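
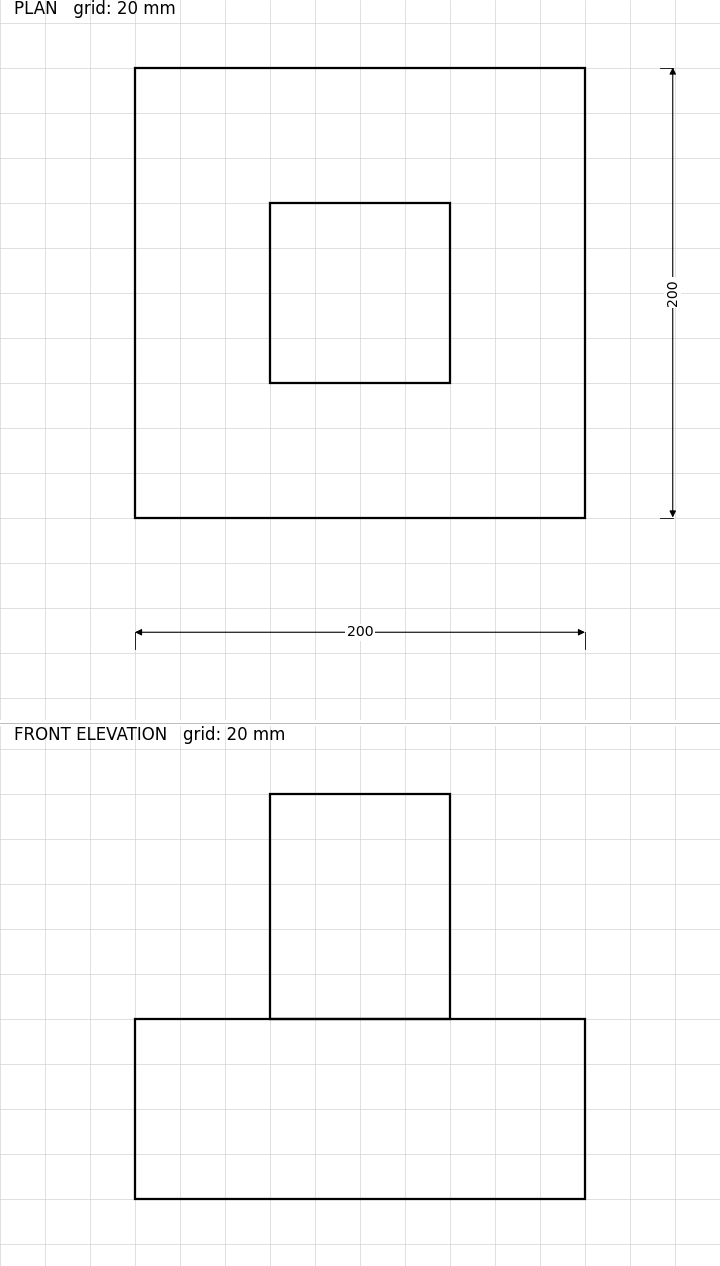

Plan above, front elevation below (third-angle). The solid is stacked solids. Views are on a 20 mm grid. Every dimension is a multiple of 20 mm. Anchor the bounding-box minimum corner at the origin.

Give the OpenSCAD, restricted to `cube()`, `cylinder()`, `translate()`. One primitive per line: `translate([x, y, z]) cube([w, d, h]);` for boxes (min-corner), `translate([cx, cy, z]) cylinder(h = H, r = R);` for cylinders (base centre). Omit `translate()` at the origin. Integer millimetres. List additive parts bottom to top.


cube([200, 200, 80]);
translate([60, 60, 80]) cube([80, 80, 100]);


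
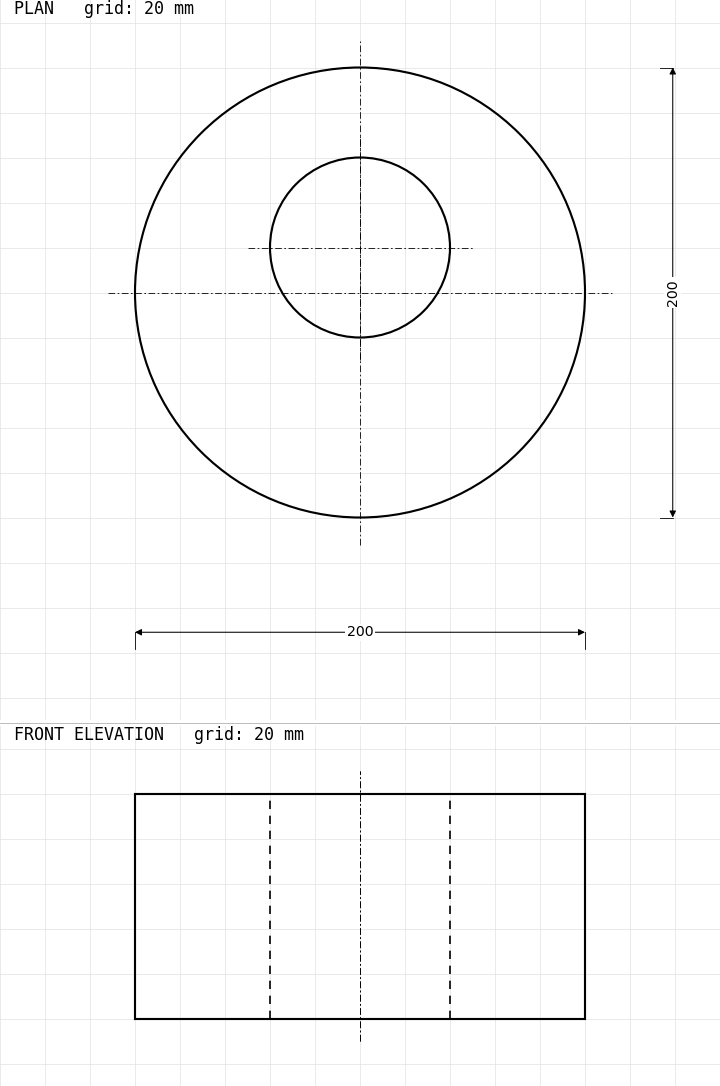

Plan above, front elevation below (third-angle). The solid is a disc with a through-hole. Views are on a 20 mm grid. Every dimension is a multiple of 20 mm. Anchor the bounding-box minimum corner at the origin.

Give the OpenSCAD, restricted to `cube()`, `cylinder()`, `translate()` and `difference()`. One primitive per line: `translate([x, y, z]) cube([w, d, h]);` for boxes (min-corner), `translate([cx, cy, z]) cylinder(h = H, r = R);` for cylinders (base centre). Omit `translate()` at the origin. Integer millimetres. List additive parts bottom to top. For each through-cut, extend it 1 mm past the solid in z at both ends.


difference() {
  translate([100, 100, 0]) cylinder(h = 100, r = 100);
  translate([100, 120, -1]) cylinder(h = 102, r = 40);
}


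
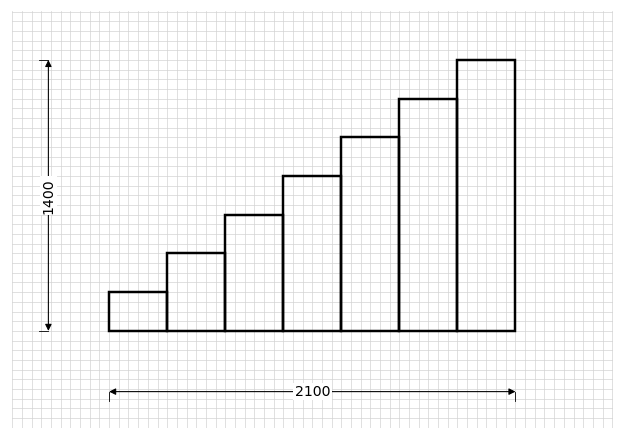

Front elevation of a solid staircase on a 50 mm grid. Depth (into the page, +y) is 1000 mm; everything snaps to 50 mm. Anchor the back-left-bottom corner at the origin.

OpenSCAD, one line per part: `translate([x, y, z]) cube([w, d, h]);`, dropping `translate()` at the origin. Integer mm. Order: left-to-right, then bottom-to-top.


cube([300, 1000, 200]);
translate([300, 0, 0]) cube([300, 1000, 400]);
translate([600, 0, 0]) cube([300, 1000, 600]);
translate([900, 0, 0]) cube([300, 1000, 800]);
translate([1200, 0, 0]) cube([300, 1000, 1000]);
translate([1500, 0, 0]) cube([300, 1000, 1200]);
translate([1800, 0, 0]) cube([300, 1000, 1400]);


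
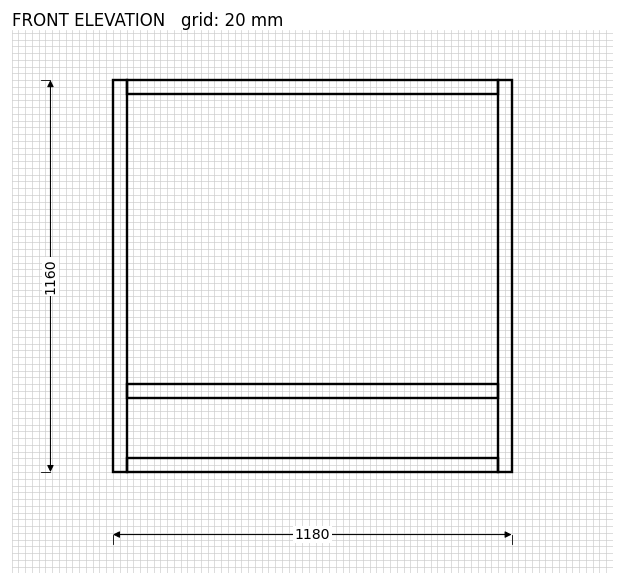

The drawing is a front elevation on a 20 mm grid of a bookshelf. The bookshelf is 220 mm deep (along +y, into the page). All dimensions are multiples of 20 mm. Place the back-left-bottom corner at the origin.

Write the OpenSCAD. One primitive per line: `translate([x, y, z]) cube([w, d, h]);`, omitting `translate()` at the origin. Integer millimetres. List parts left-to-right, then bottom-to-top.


cube([40, 220, 1160]);
translate([40, 0, 0]) cube([1100, 220, 40]);
translate([40, 0, 220]) cube([1100, 220, 40]);
translate([40, 0, 1120]) cube([1100, 220, 40]);
translate([1140, 0, 0]) cube([40, 220, 1160]);


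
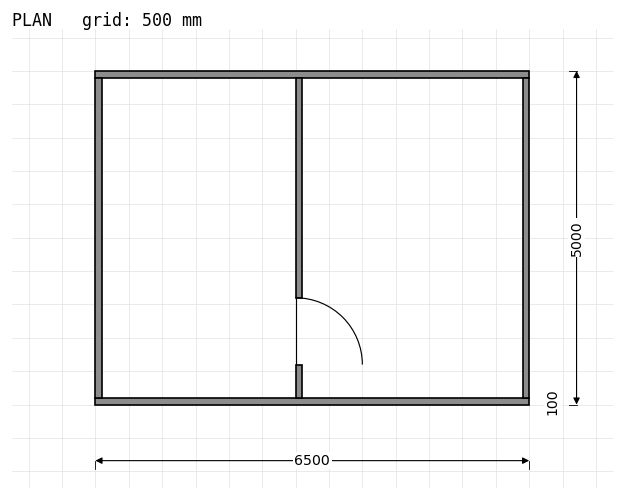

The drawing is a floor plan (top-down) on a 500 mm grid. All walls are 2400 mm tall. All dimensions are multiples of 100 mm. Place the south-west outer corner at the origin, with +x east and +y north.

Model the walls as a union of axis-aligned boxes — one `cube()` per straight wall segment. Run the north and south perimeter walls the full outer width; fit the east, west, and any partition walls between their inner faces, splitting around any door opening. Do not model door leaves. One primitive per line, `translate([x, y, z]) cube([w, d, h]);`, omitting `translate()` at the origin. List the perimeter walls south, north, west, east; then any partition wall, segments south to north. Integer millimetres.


cube([6500, 100, 2400]);
translate([0, 4900, 0]) cube([6500, 100, 2400]);
translate([0, 100, 0]) cube([100, 4800, 2400]);
translate([6400, 100, 0]) cube([100, 4800, 2400]);
translate([3000, 100, 0]) cube([100, 500, 2400]);
translate([3000, 1600, 0]) cube([100, 3300, 2400]);


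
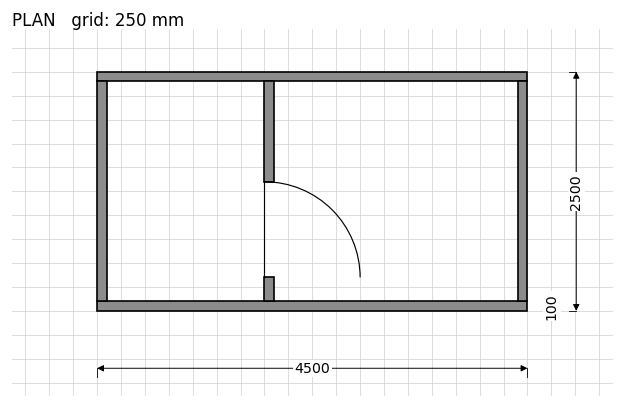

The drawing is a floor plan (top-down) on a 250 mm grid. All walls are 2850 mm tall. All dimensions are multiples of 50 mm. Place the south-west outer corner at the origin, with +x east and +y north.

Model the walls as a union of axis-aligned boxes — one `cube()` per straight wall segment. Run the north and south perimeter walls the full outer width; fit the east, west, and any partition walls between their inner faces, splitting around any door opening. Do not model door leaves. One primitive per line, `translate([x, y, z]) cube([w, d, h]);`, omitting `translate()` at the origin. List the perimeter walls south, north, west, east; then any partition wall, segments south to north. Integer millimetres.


cube([4500, 100, 2850]);
translate([0, 2400, 0]) cube([4500, 100, 2850]);
translate([0, 100, 0]) cube([100, 2300, 2850]);
translate([4400, 100, 0]) cube([100, 2300, 2850]);
translate([1750, 100, 0]) cube([100, 250, 2850]);
translate([1750, 1350, 0]) cube([100, 1050, 2850]);


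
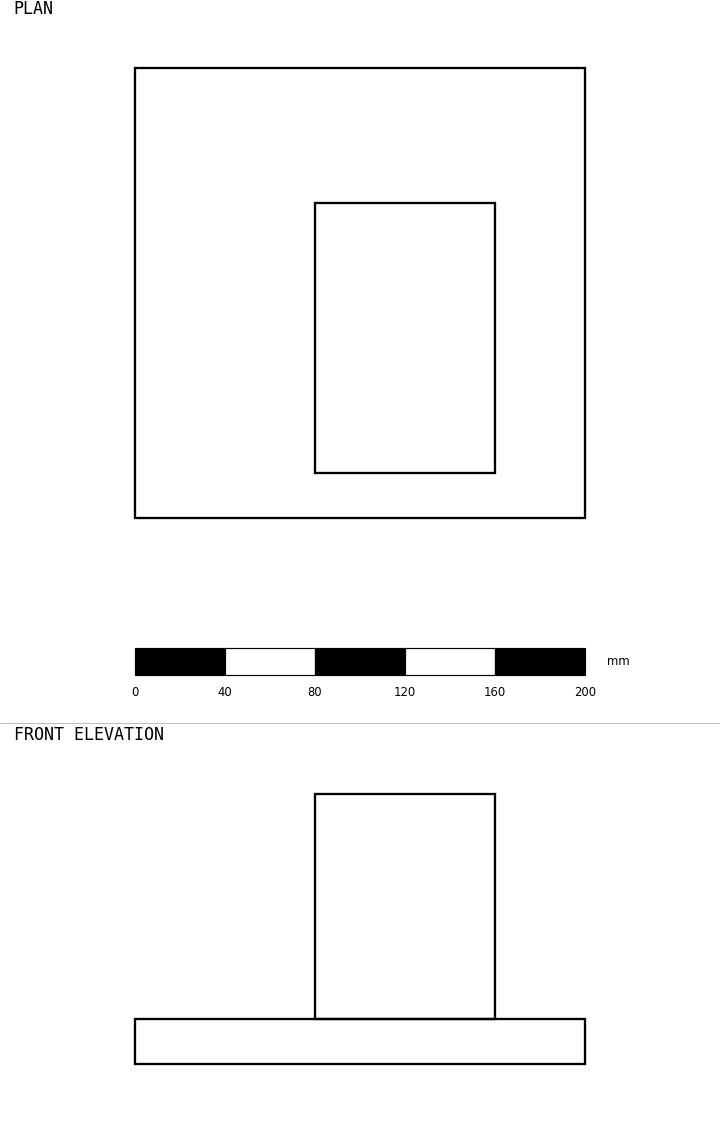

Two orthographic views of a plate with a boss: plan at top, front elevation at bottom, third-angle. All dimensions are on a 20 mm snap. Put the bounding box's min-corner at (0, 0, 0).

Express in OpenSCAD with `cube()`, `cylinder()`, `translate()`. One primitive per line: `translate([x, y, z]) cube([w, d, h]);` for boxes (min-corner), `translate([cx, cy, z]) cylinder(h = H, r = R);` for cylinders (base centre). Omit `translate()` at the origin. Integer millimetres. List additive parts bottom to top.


cube([200, 200, 20]);
translate([80, 20, 20]) cube([80, 120, 100]);


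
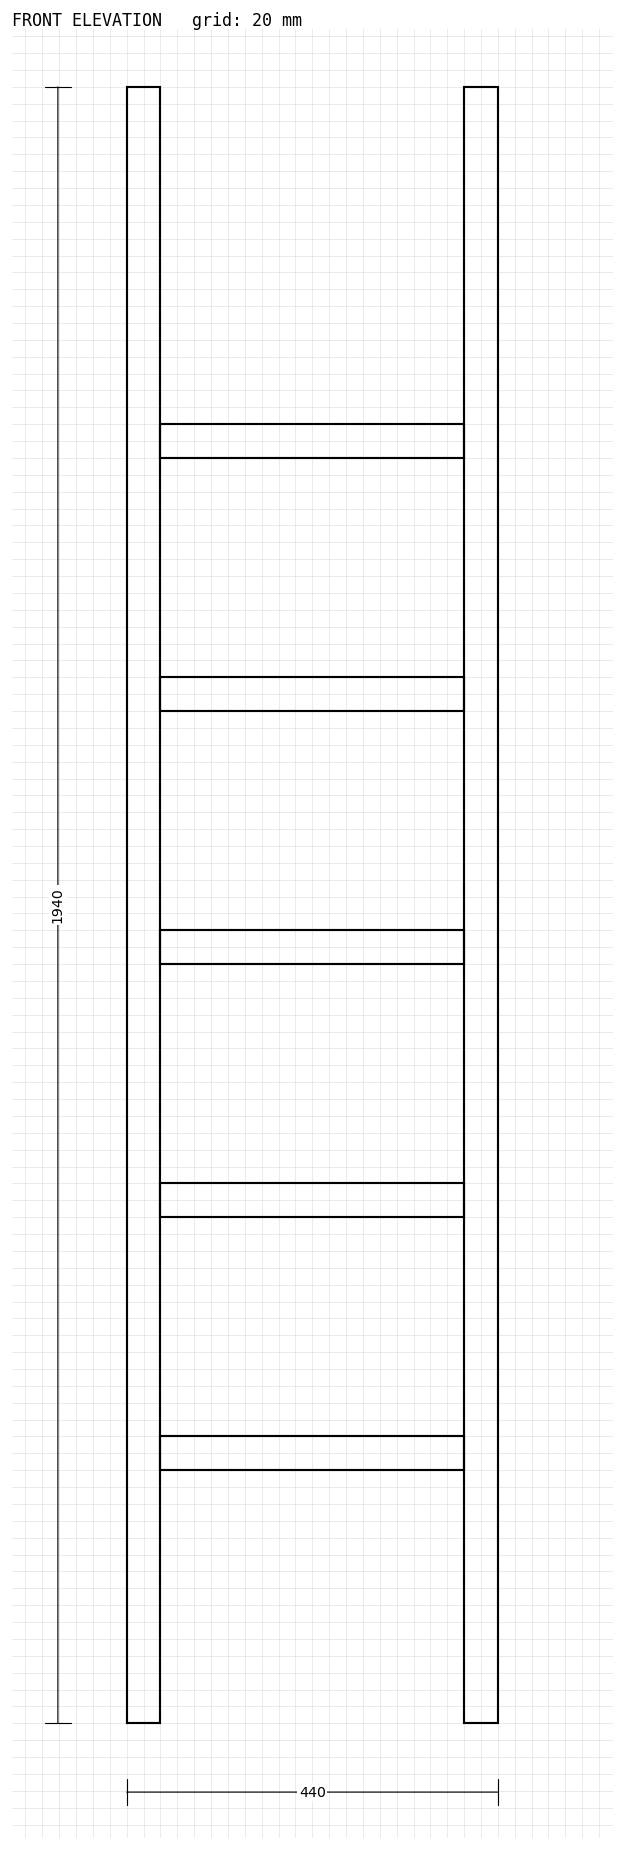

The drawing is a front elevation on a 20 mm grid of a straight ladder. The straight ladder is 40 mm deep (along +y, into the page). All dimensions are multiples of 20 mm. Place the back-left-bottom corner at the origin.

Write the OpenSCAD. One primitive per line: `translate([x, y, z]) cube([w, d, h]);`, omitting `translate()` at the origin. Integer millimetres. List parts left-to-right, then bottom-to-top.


cube([40, 40, 1940]);
translate([40, 0, 300]) cube([360, 40, 40]);
translate([40, 0, 600]) cube([360, 40, 40]);
translate([40, 0, 900]) cube([360, 40, 40]);
translate([40, 0, 1200]) cube([360, 40, 40]);
translate([40, 0, 1500]) cube([360, 40, 40]);
translate([400, 0, 0]) cube([40, 40, 1940]);


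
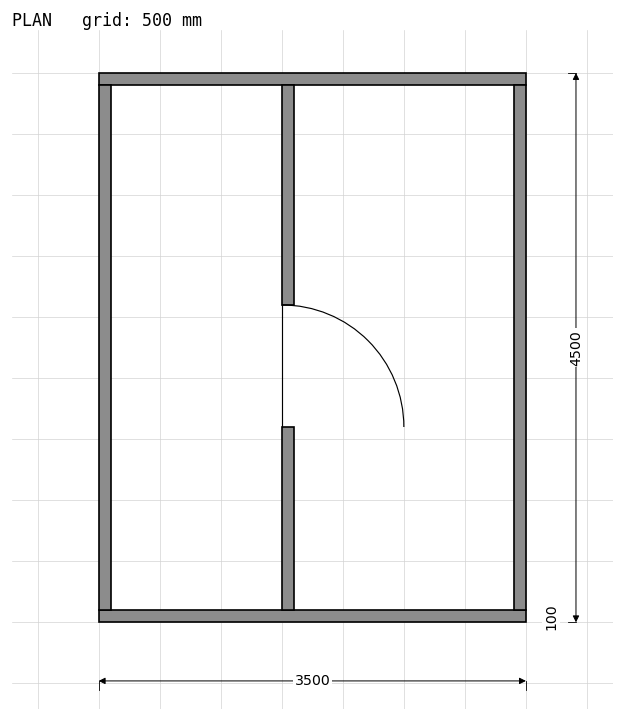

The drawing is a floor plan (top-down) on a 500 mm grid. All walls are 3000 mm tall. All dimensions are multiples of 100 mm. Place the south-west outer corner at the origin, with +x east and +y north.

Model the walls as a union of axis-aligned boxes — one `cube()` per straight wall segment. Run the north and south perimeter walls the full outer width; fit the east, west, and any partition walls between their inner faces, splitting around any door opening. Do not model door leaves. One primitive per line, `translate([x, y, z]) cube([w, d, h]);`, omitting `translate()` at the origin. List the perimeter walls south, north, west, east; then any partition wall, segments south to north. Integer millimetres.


cube([3500, 100, 3000]);
translate([0, 4400, 0]) cube([3500, 100, 3000]);
translate([0, 100, 0]) cube([100, 4300, 3000]);
translate([3400, 100, 0]) cube([100, 4300, 3000]);
translate([1500, 100, 0]) cube([100, 1500, 3000]);
translate([1500, 2600, 0]) cube([100, 1800, 3000]);


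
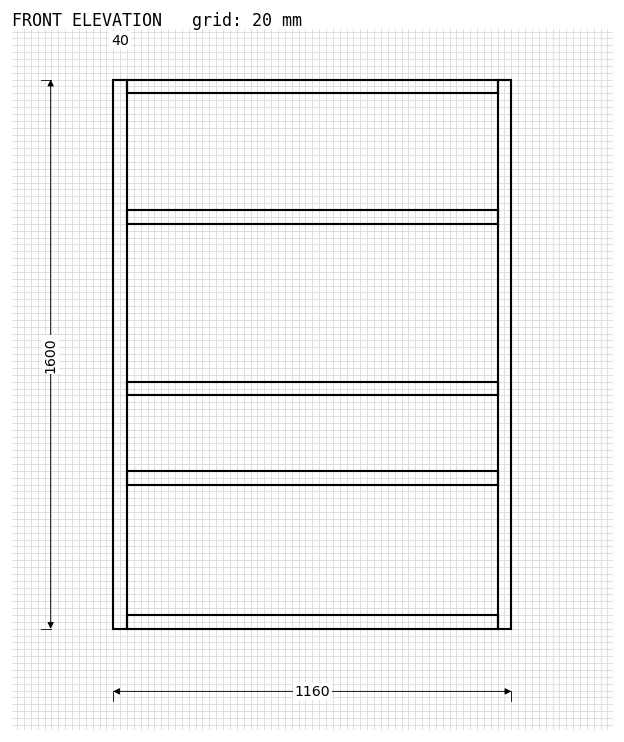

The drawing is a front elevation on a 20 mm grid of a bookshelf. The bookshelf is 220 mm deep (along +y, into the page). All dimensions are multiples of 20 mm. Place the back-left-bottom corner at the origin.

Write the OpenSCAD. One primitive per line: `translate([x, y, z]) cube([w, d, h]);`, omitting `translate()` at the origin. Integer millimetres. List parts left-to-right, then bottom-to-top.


cube([40, 220, 1600]);
translate([40, 0, 0]) cube([1080, 220, 40]);
translate([40, 0, 420]) cube([1080, 220, 40]);
translate([40, 0, 680]) cube([1080, 220, 40]);
translate([40, 0, 1180]) cube([1080, 220, 40]);
translate([40, 0, 1560]) cube([1080, 220, 40]);
translate([1120, 0, 0]) cube([40, 220, 1600]);


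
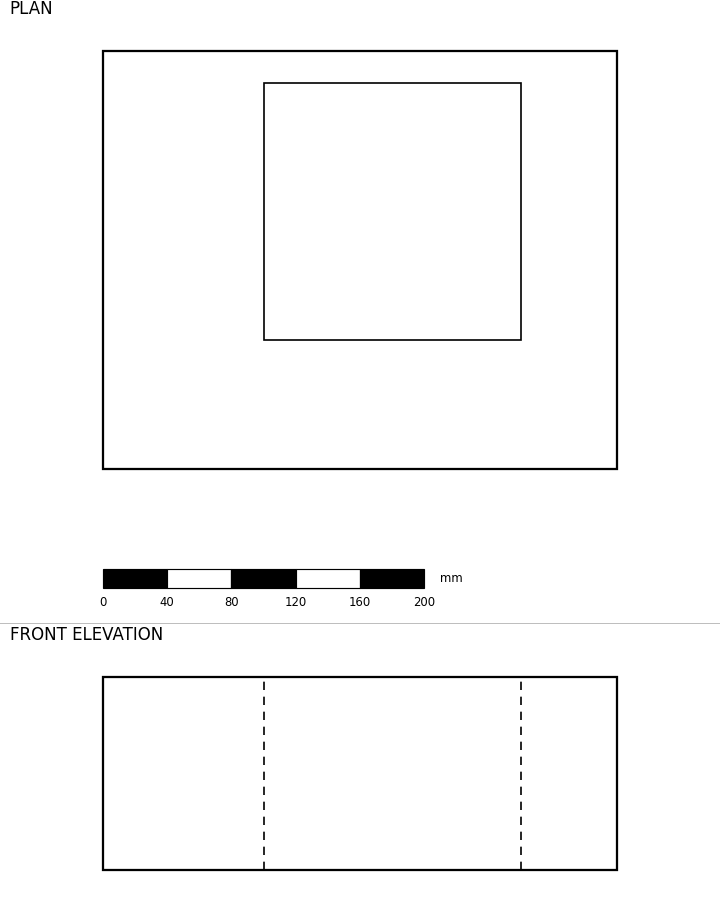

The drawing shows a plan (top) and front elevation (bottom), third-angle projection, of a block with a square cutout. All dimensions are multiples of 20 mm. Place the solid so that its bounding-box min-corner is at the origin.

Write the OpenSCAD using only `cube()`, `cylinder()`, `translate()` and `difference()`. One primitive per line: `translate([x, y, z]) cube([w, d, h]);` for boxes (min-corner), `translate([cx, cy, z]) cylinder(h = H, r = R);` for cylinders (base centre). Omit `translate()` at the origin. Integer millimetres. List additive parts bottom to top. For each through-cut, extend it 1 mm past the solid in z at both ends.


difference() {
  cube([320, 260, 120]);
  translate([100, 80, -1]) cube([160, 160, 122]);
}


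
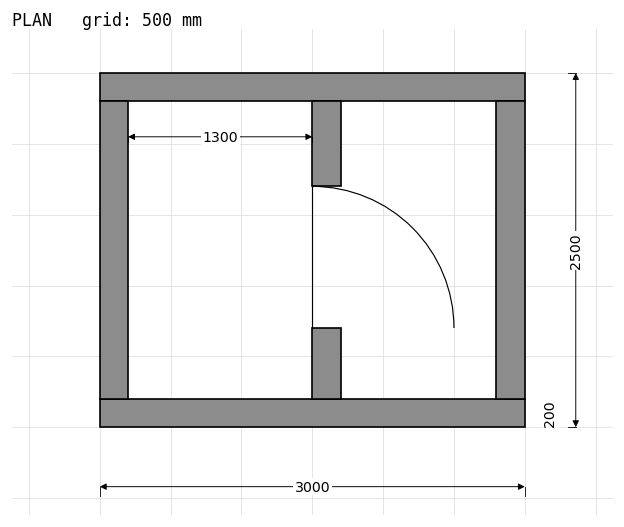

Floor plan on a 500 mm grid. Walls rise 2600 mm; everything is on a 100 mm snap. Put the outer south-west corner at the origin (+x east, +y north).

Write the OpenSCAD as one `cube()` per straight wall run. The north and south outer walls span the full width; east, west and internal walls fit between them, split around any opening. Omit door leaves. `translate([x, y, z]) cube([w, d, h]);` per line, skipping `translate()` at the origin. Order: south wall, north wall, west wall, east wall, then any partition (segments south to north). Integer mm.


cube([3000, 200, 2600]);
translate([0, 2300, 0]) cube([3000, 200, 2600]);
translate([0, 200, 0]) cube([200, 2100, 2600]);
translate([2800, 200, 0]) cube([200, 2100, 2600]);
translate([1500, 200, 0]) cube([200, 500, 2600]);
translate([1500, 1700, 0]) cube([200, 600, 2600]);


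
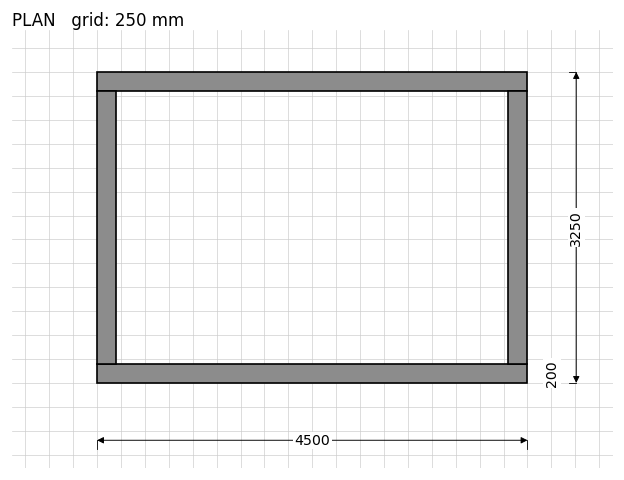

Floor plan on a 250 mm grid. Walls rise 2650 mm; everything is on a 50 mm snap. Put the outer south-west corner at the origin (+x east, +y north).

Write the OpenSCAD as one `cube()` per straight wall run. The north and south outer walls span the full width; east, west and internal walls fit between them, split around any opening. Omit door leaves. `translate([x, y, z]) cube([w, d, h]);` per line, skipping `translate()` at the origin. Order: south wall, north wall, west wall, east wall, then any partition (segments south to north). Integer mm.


cube([4500, 200, 2650]);
translate([0, 3050, 0]) cube([4500, 200, 2650]);
translate([0, 200, 0]) cube([200, 2850, 2650]);
translate([4300, 200, 0]) cube([200, 2850, 2650]);


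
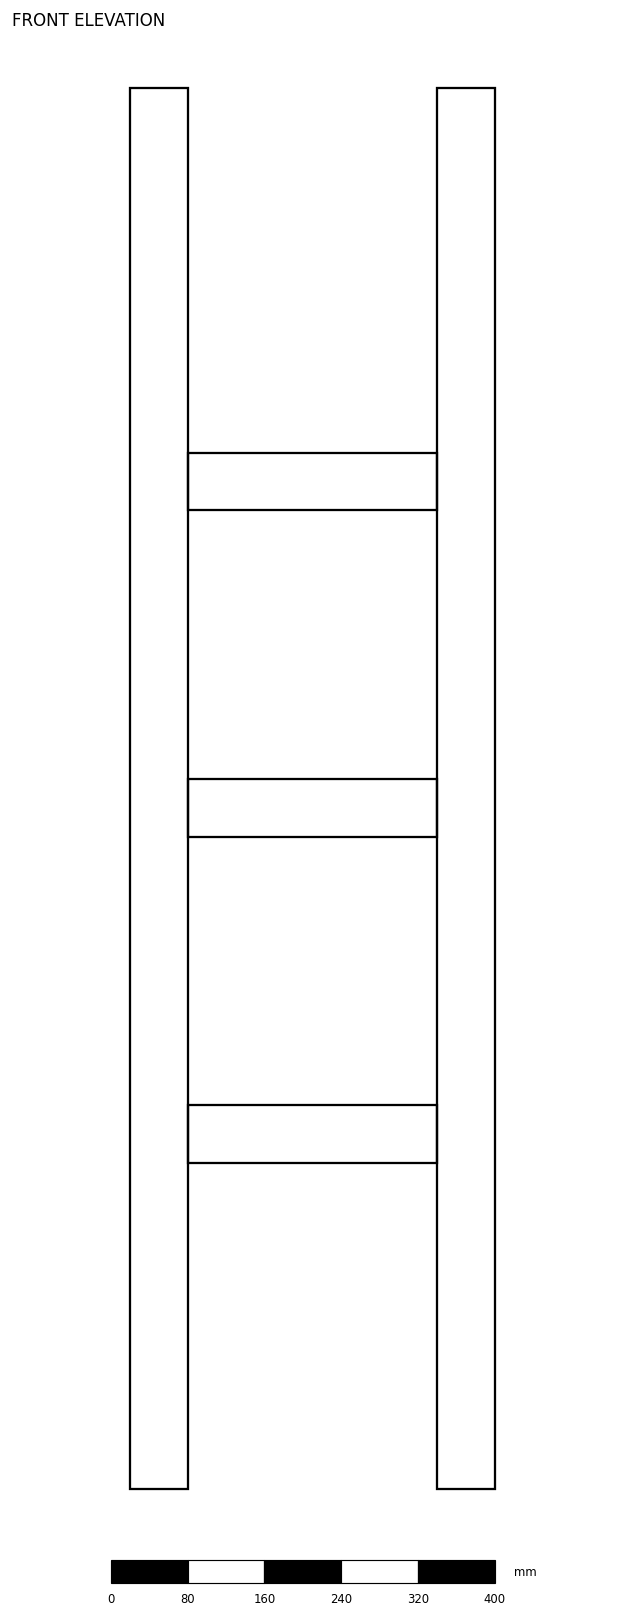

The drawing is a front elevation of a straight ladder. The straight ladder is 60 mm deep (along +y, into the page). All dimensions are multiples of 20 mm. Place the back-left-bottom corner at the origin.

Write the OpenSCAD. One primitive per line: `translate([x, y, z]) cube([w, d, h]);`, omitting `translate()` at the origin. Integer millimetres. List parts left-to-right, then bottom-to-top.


cube([60, 60, 1460]);
translate([60, 0, 340]) cube([260, 60, 60]);
translate([60, 0, 680]) cube([260, 60, 60]);
translate([60, 0, 1020]) cube([260, 60, 60]);
translate([320, 0, 0]) cube([60, 60, 1460]);


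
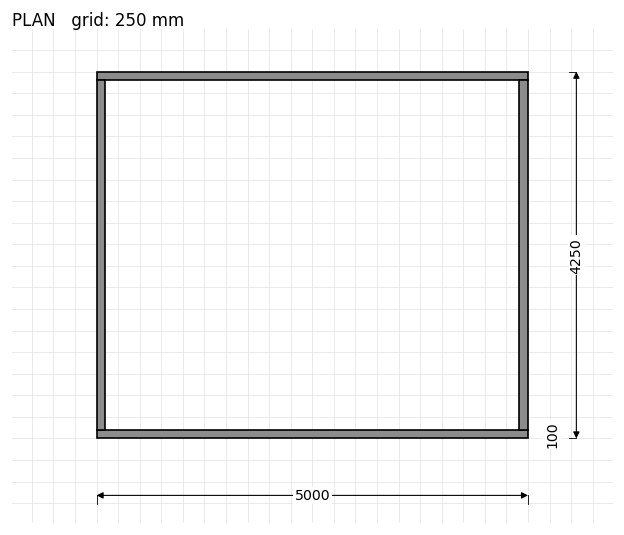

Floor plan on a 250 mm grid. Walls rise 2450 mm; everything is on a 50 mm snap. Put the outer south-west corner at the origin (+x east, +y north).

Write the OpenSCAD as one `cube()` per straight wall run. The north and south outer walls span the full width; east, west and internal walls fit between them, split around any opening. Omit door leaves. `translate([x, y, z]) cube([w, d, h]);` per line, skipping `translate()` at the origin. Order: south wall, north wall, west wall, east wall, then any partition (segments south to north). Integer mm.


cube([5000, 100, 2450]);
translate([0, 4150, 0]) cube([5000, 100, 2450]);
translate([0, 100, 0]) cube([100, 4050, 2450]);
translate([4900, 100, 0]) cube([100, 4050, 2450]);


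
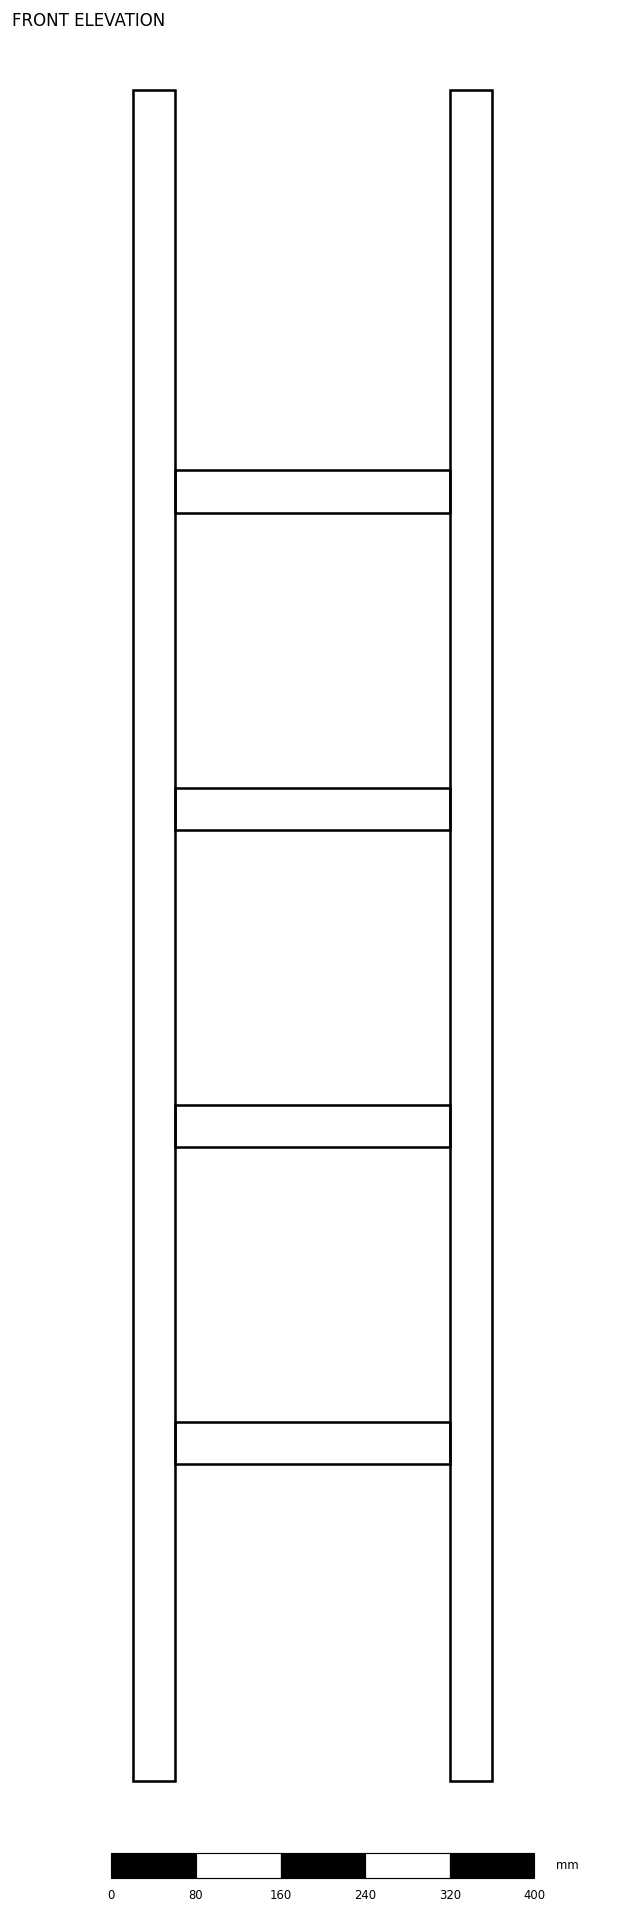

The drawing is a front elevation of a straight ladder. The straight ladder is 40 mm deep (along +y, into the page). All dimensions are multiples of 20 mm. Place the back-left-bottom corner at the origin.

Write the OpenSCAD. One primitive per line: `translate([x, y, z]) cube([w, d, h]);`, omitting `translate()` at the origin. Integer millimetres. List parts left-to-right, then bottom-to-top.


cube([40, 40, 1600]);
translate([40, 0, 300]) cube([260, 40, 40]);
translate([40, 0, 600]) cube([260, 40, 40]);
translate([40, 0, 900]) cube([260, 40, 40]);
translate([40, 0, 1200]) cube([260, 40, 40]);
translate([300, 0, 0]) cube([40, 40, 1600]);


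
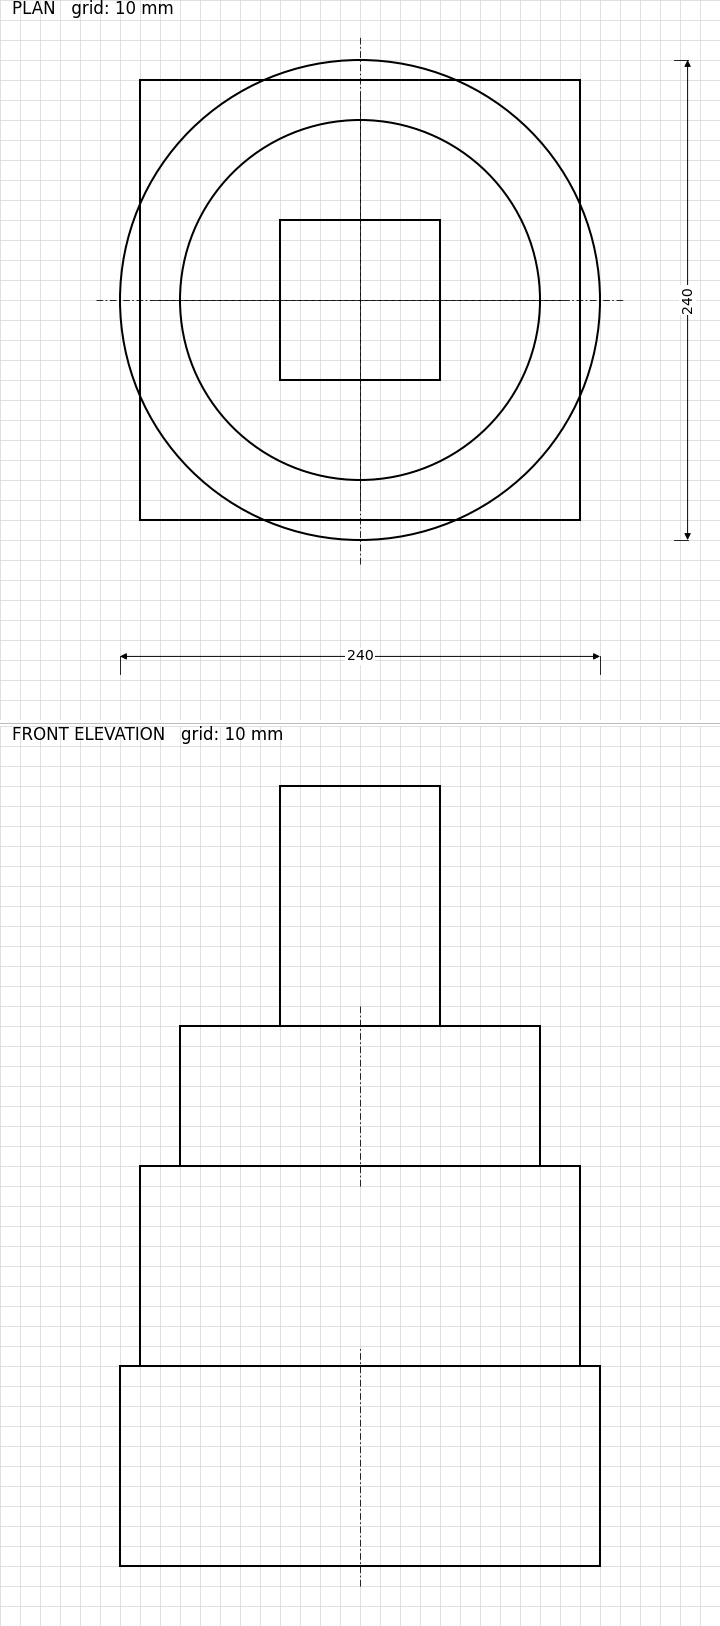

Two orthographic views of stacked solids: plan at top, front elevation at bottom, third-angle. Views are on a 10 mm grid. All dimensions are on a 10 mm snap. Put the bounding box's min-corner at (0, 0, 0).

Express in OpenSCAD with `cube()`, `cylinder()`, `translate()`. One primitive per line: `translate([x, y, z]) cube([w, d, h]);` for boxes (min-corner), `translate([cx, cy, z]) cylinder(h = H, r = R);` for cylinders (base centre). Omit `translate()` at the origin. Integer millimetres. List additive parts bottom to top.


translate([120, 120, 0]) cylinder(h = 100, r = 120);
translate([10, 10, 100]) cube([220, 220, 100]);
translate([120, 120, 200]) cylinder(h = 70, r = 90);
translate([80, 80, 270]) cube([80, 80, 120]);


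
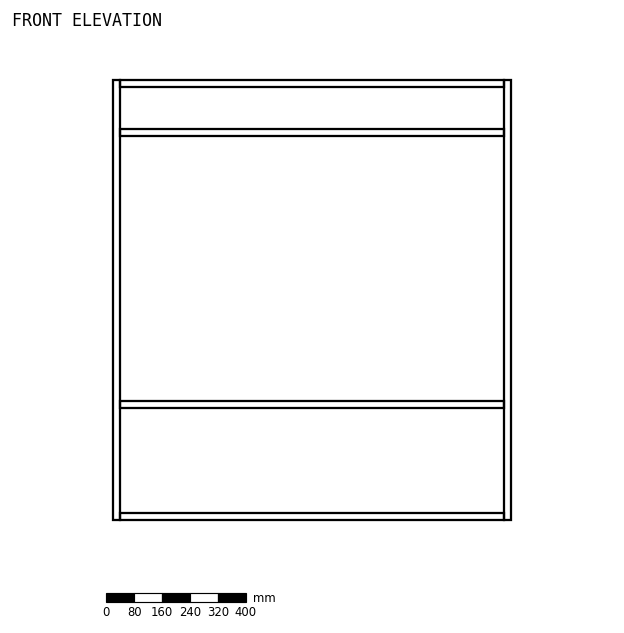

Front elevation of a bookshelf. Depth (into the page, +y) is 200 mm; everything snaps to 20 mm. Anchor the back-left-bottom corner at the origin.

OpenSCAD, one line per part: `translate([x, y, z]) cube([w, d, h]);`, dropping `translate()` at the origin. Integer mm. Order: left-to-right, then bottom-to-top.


cube([20, 200, 1260]);
translate([20, 0, 0]) cube([1100, 200, 20]);
translate([20, 0, 320]) cube([1100, 200, 20]);
translate([20, 0, 1100]) cube([1100, 200, 20]);
translate([20, 0, 1240]) cube([1100, 200, 20]);
translate([1120, 0, 0]) cube([20, 200, 1260]);


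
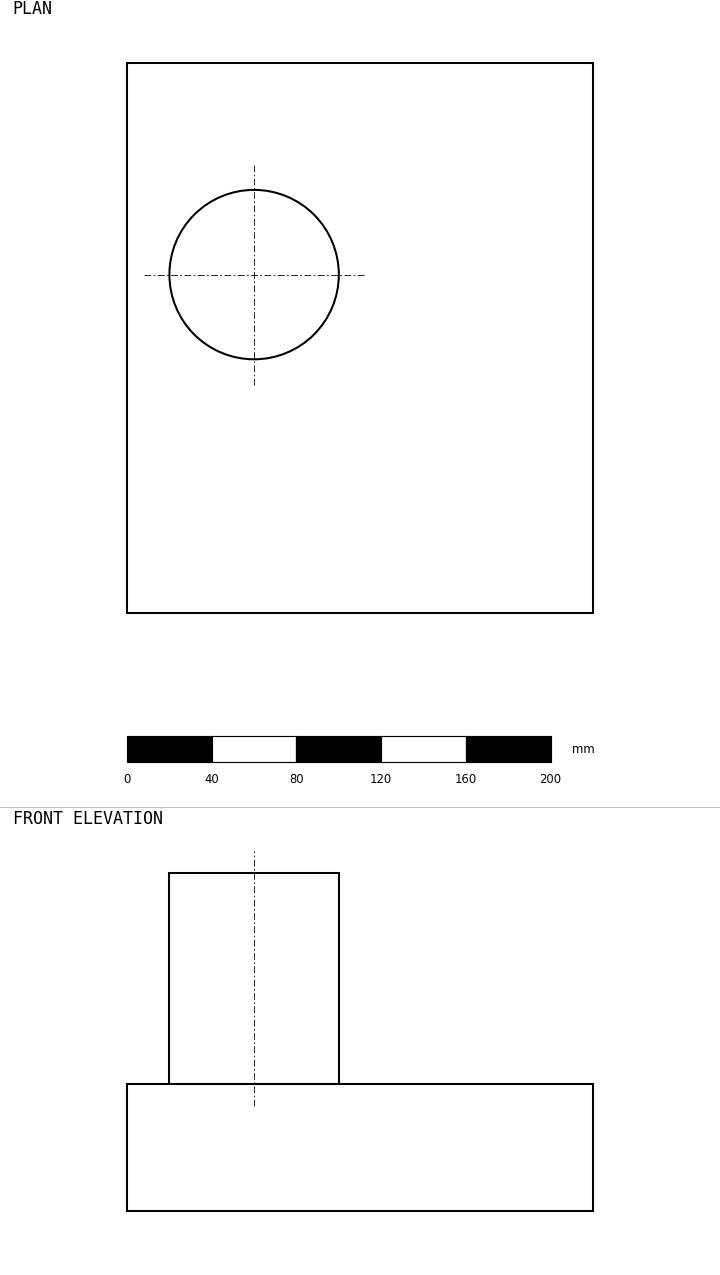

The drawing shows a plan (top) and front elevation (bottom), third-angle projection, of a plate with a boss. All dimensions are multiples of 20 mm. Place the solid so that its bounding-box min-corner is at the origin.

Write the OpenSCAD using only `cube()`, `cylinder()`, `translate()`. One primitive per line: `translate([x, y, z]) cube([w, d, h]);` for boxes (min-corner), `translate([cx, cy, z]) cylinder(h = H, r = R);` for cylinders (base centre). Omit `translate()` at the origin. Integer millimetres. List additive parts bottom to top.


cube([220, 260, 60]);
translate([60, 160, 60]) cylinder(h = 100, r = 40);


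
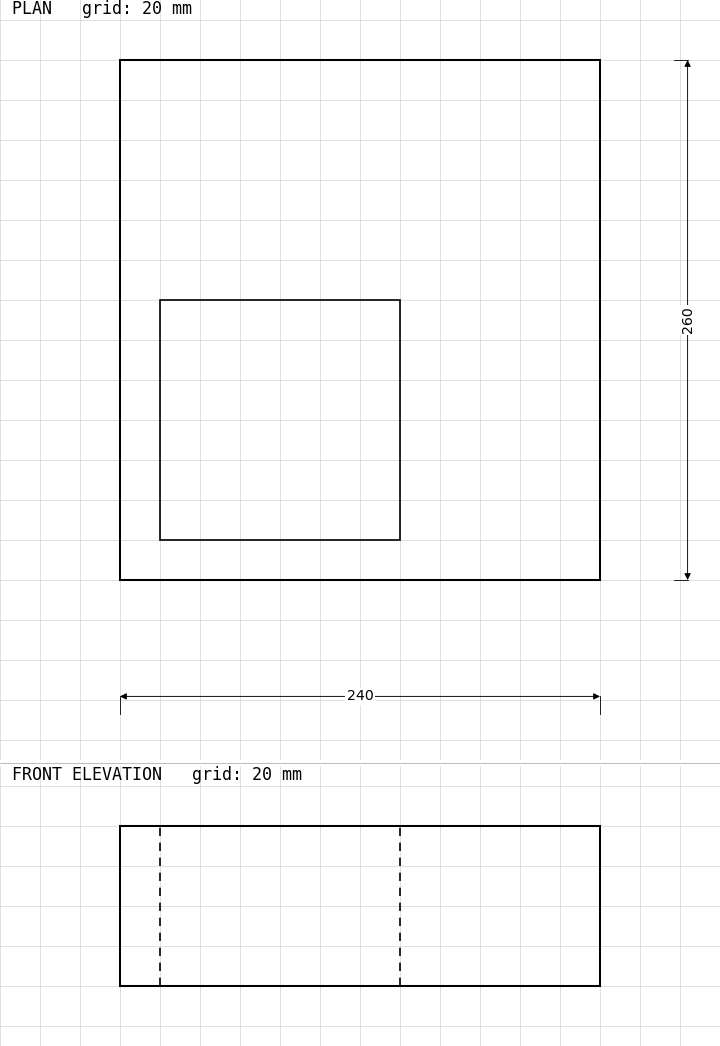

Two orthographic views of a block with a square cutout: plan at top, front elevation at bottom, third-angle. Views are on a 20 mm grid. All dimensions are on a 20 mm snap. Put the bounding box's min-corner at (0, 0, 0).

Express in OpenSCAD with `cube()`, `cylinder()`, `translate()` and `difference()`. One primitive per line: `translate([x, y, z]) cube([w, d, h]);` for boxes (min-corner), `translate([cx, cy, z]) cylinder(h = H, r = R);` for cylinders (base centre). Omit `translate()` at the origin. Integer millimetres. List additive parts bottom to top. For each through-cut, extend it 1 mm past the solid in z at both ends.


difference() {
  cube([240, 260, 80]);
  translate([20, 20, -1]) cube([120, 120, 82]);
}


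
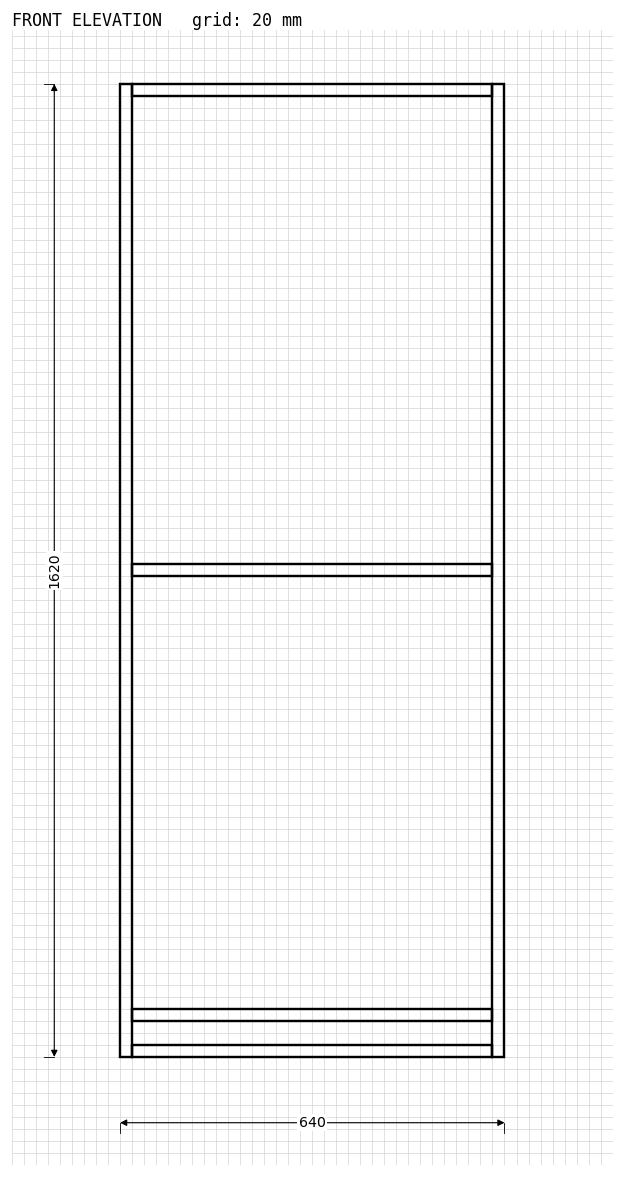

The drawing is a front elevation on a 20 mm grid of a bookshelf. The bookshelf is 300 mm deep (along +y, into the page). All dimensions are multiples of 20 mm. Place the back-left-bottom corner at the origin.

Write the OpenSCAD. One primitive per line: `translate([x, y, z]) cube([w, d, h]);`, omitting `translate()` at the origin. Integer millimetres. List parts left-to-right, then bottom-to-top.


cube([20, 300, 1620]);
translate([20, 0, 0]) cube([600, 300, 20]);
translate([20, 0, 60]) cube([600, 300, 20]);
translate([20, 0, 800]) cube([600, 300, 20]);
translate([20, 0, 1600]) cube([600, 300, 20]);
translate([620, 0, 0]) cube([20, 300, 1620]);


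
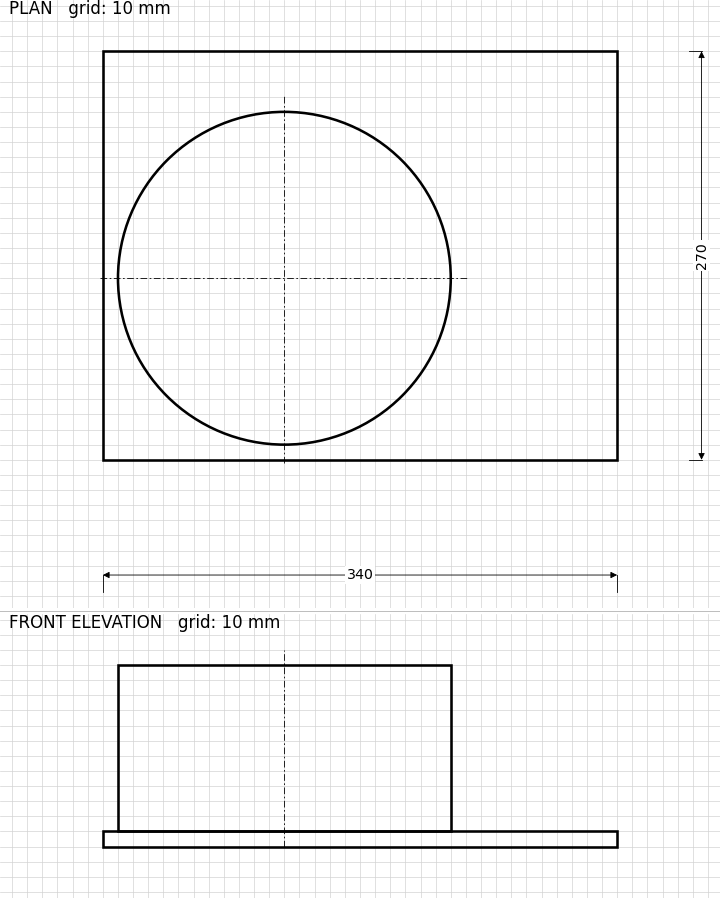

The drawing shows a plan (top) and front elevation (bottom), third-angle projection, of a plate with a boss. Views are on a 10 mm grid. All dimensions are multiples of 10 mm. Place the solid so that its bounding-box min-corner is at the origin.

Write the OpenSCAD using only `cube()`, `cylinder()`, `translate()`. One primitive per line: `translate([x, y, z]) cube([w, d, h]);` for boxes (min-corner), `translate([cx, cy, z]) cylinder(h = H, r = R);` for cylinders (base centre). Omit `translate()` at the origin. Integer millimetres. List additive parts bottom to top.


cube([340, 270, 10]);
translate([120, 120, 10]) cylinder(h = 110, r = 110);


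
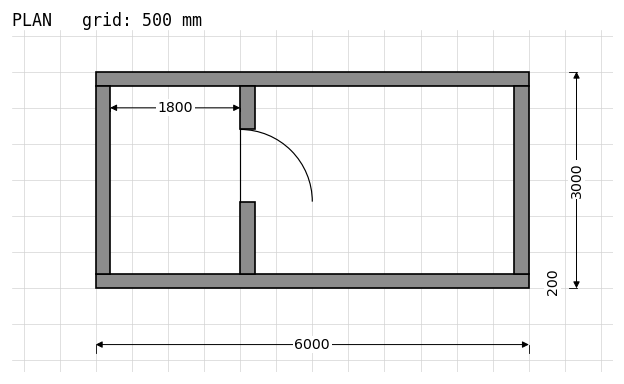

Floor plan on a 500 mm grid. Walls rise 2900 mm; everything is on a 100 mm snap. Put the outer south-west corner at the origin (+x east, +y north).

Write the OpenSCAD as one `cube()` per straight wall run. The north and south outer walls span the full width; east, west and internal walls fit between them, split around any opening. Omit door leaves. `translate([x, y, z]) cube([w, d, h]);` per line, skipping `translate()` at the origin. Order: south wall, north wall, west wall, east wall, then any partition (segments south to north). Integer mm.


cube([6000, 200, 2900]);
translate([0, 2800, 0]) cube([6000, 200, 2900]);
translate([0, 200, 0]) cube([200, 2600, 2900]);
translate([5800, 200, 0]) cube([200, 2600, 2900]);
translate([2000, 200, 0]) cube([200, 1000, 2900]);
translate([2000, 2200, 0]) cube([200, 600, 2900]);


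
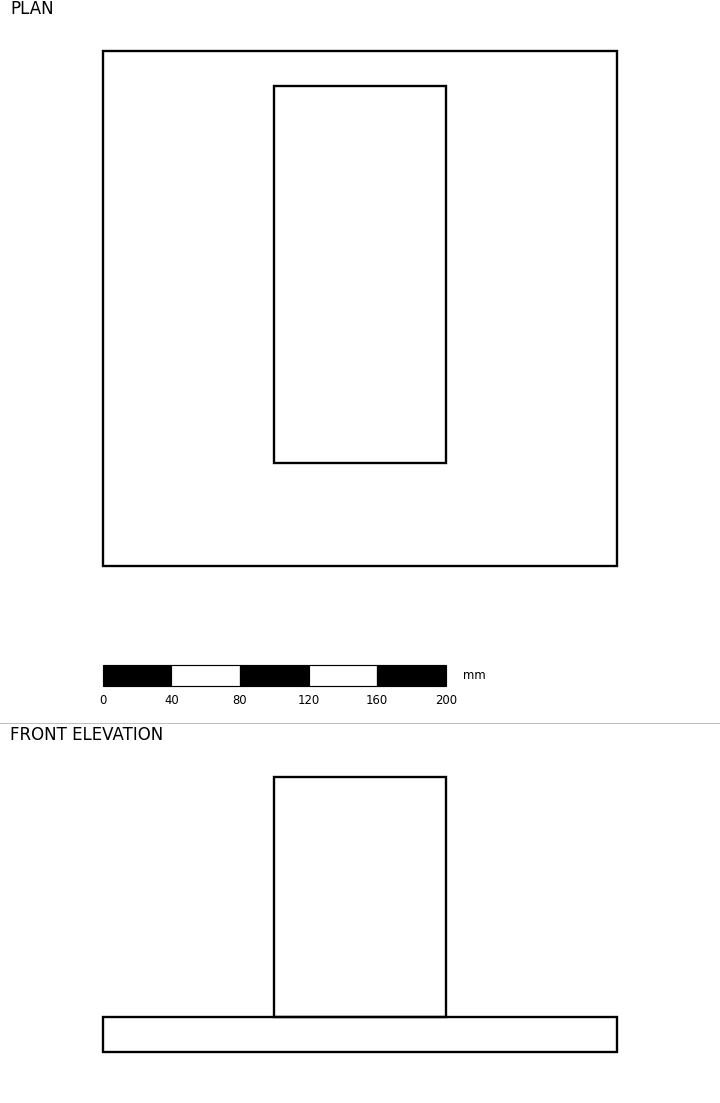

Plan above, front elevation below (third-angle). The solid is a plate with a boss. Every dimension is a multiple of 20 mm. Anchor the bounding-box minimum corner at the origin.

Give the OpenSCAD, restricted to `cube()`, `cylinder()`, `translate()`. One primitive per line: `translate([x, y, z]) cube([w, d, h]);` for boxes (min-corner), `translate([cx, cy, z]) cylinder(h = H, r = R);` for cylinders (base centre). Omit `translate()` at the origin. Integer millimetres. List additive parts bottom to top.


cube([300, 300, 20]);
translate([100, 60, 20]) cube([100, 220, 140]);


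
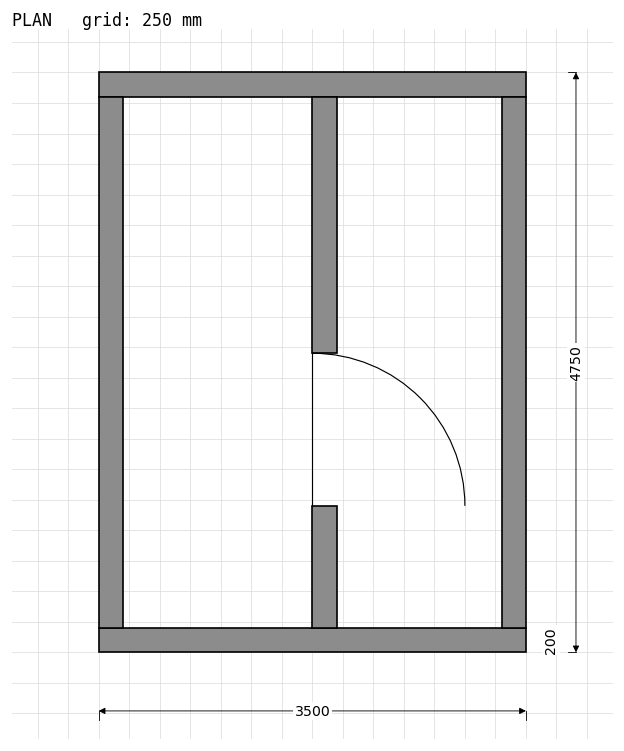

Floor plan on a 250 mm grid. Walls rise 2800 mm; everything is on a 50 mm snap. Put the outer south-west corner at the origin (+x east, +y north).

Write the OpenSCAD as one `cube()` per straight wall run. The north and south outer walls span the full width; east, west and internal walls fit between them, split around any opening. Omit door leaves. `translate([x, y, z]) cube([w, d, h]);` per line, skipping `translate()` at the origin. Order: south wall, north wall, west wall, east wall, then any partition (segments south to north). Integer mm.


cube([3500, 200, 2800]);
translate([0, 4550, 0]) cube([3500, 200, 2800]);
translate([0, 200, 0]) cube([200, 4350, 2800]);
translate([3300, 200, 0]) cube([200, 4350, 2800]);
translate([1750, 200, 0]) cube([200, 1000, 2800]);
translate([1750, 2450, 0]) cube([200, 2100, 2800]);


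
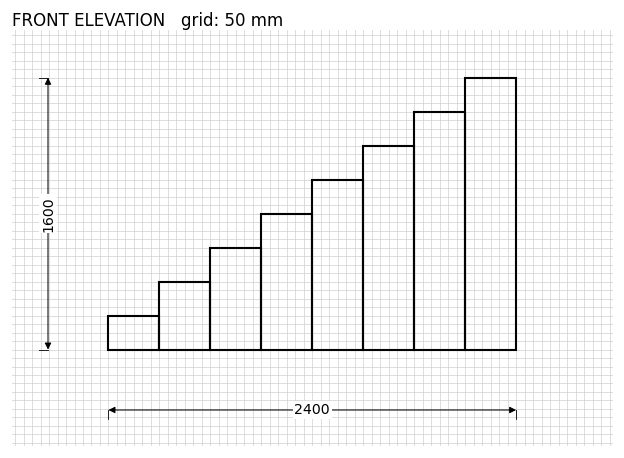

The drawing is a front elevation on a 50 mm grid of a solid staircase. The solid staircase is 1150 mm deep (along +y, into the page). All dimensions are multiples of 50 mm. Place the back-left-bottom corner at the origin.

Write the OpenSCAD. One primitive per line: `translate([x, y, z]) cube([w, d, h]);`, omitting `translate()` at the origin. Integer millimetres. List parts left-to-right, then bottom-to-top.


cube([300, 1150, 200]);
translate([300, 0, 0]) cube([300, 1150, 400]);
translate([600, 0, 0]) cube([300, 1150, 600]);
translate([900, 0, 0]) cube([300, 1150, 800]);
translate([1200, 0, 0]) cube([300, 1150, 1000]);
translate([1500, 0, 0]) cube([300, 1150, 1200]);
translate([1800, 0, 0]) cube([300, 1150, 1400]);
translate([2100, 0, 0]) cube([300, 1150, 1600]);


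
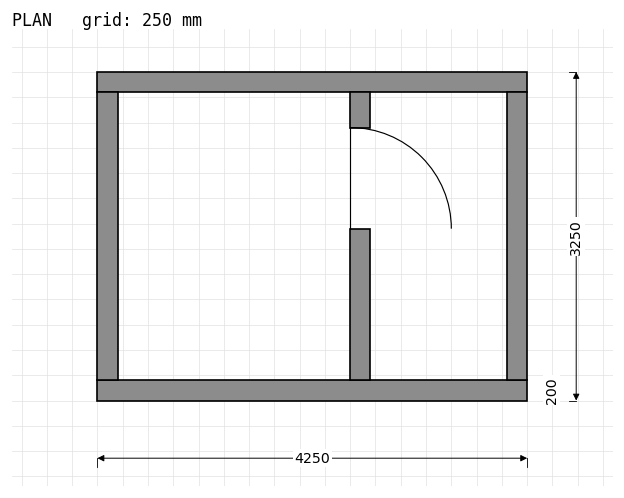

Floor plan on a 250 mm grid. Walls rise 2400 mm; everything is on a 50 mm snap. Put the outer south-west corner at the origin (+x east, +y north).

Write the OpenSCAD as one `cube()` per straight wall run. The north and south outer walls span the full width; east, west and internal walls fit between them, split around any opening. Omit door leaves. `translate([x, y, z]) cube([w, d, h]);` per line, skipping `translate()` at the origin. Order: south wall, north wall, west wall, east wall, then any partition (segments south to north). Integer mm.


cube([4250, 200, 2400]);
translate([0, 3050, 0]) cube([4250, 200, 2400]);
translate([0, 200, 0]) cube([200, 2850, 2400]);
translate([4050, 200, 0]) cube([200, 2850, 2400]);
translate([2500, 200, 0]) cube([200, 1500, 2400]);
translate([2500, 2700, 0]) cube([200, 350, 2400]);


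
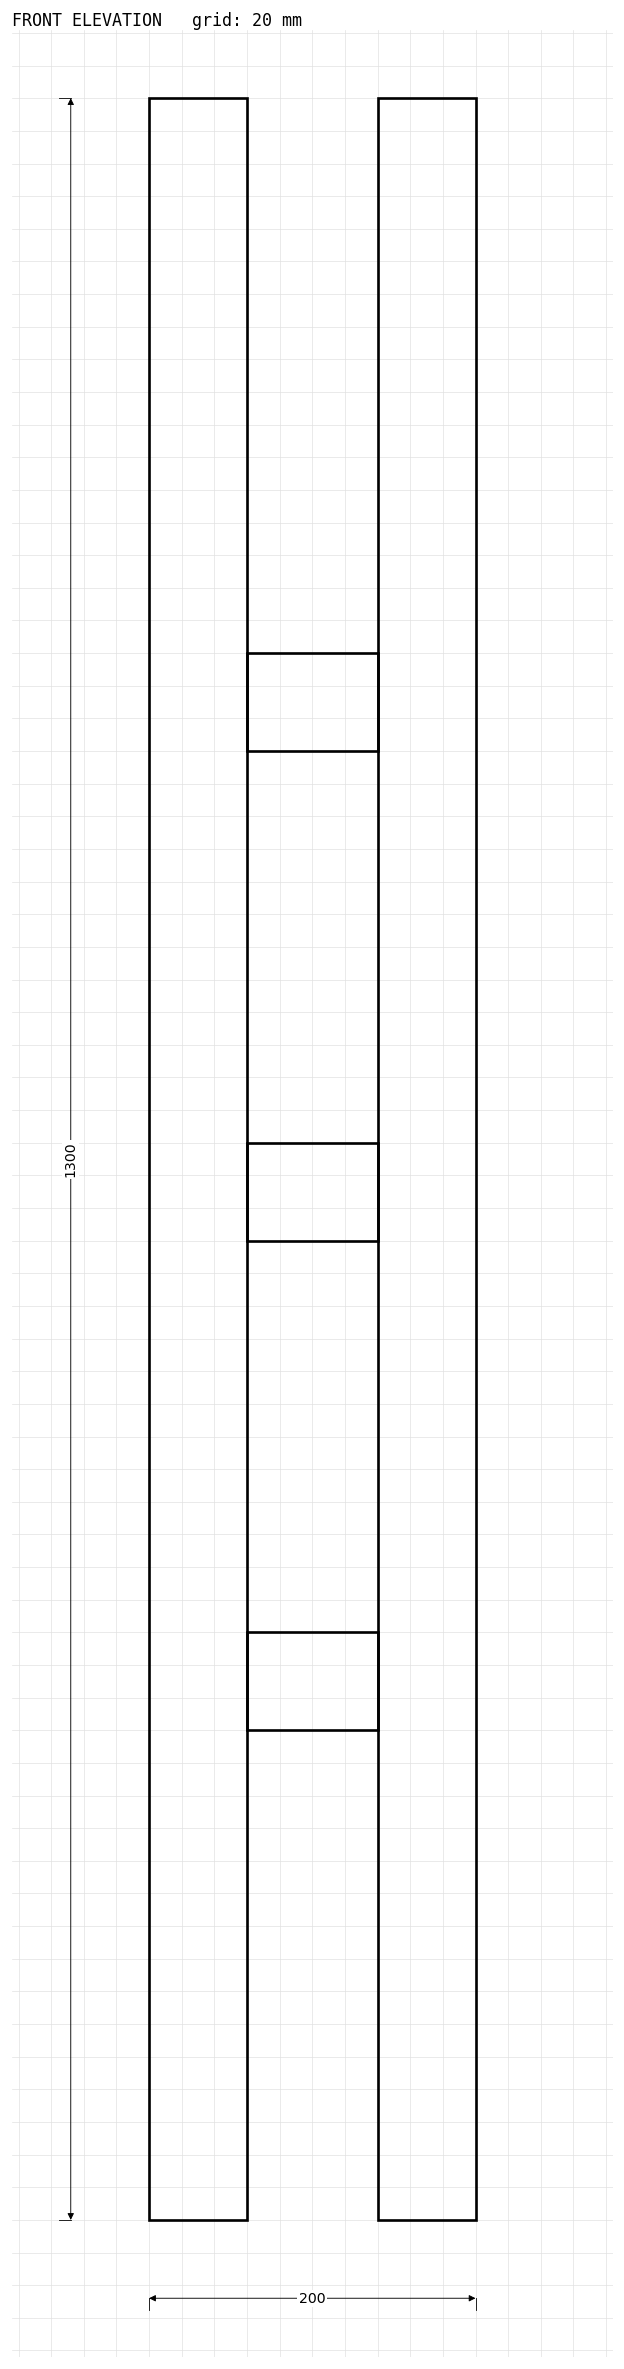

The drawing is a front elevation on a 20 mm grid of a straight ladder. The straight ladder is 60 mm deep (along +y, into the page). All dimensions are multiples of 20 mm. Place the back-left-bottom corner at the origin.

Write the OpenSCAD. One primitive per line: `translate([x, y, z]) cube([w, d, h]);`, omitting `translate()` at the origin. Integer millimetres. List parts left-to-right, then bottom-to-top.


cube([60, 60, 1300]);
translate([60, 0, 300]) cube([80, 60, 60]);
translate([60, 0, 600]) cube([80, 60, 60]);
translate([60, 0, 900]) cube([80, 60, 60]);
translate([140, 0, 0]) cube([60, 60, 1300]);


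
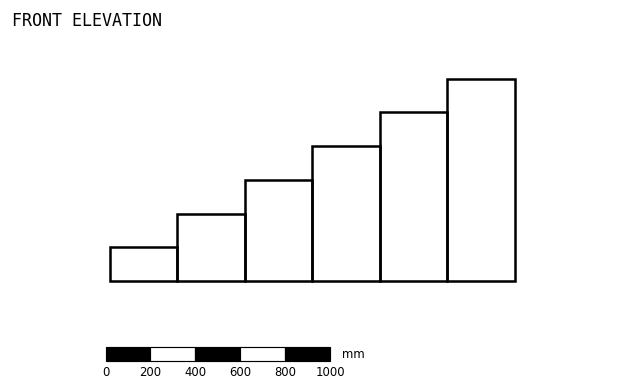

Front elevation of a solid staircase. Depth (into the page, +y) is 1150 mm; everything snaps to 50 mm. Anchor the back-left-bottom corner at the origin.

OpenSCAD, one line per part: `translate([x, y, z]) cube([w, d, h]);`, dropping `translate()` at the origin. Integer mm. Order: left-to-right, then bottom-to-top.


cube([300, 1150, 150]);
translate([300, 0, 0]) cube([300, 1150, 300]);
translate([600, 0, 0]) cube([300, 1150, 450]);
translate([900, 0, 0]) cube([300, 1150, 600]);
translate([1200, 0, 0]) cube([300, 1150, 750]);
translate([1500, 0, 0]) cube([300, 1150, 900]);


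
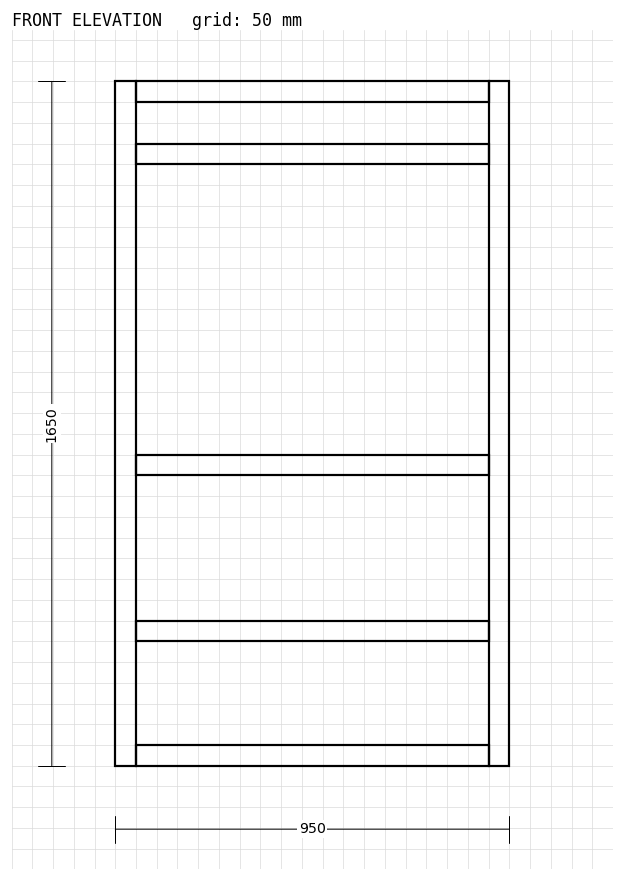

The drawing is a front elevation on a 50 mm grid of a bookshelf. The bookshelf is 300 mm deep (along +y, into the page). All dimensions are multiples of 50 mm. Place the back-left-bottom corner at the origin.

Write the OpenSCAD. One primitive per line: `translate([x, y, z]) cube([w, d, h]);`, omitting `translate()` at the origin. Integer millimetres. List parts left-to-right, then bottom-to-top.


cube([50, 300, 1650]);
translate([50, 0, 0]) cube([850, 300, 50]);
translate([50, 0, 300]) cube([850, 300, 50]);
translate([50, 0, 700]) cube([850, 300, 50]);
translate([50, 0, 1450]) cube([850, 300, 50]);
translate([50, 0, 1600]) cube([850, 300, 50]);
translate([900, 0, 0]) cube([50, 300, 1650]);


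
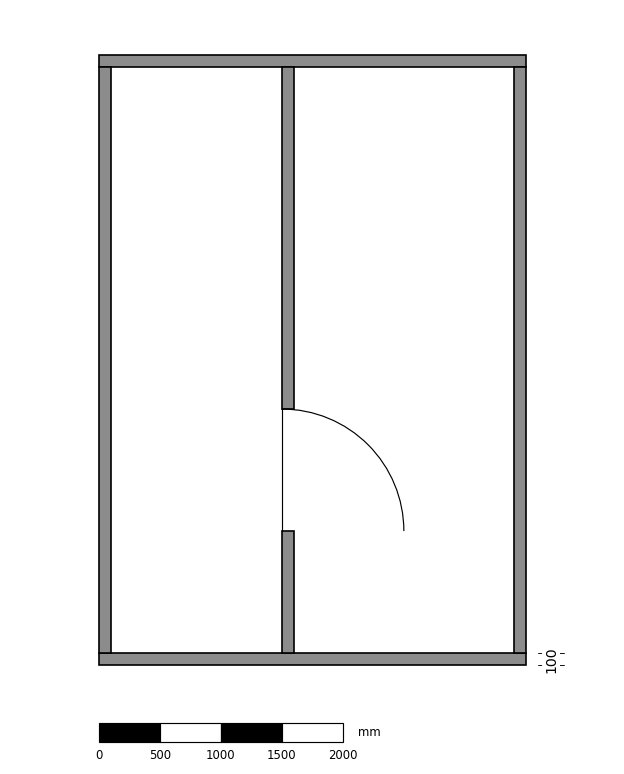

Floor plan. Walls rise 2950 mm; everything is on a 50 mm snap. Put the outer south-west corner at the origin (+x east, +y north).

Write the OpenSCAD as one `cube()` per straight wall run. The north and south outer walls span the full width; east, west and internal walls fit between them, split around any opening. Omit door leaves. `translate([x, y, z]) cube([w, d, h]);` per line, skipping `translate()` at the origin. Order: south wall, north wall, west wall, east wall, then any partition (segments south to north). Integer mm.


cube([3500, 100, 2950]);
translate([0, 4900, 0]) cube([3500, 100, 2950]);
translate([0, 100, 0]) cube([100, 4800, 2950]);
translate([3400, 100, 0]) cube([100, 4800, 2950]);
translate([1500, 100, 0]) cube([100, 1000, 2950]);
translate([1500, 2100, 0]) cube([100, 2800, 2950]);


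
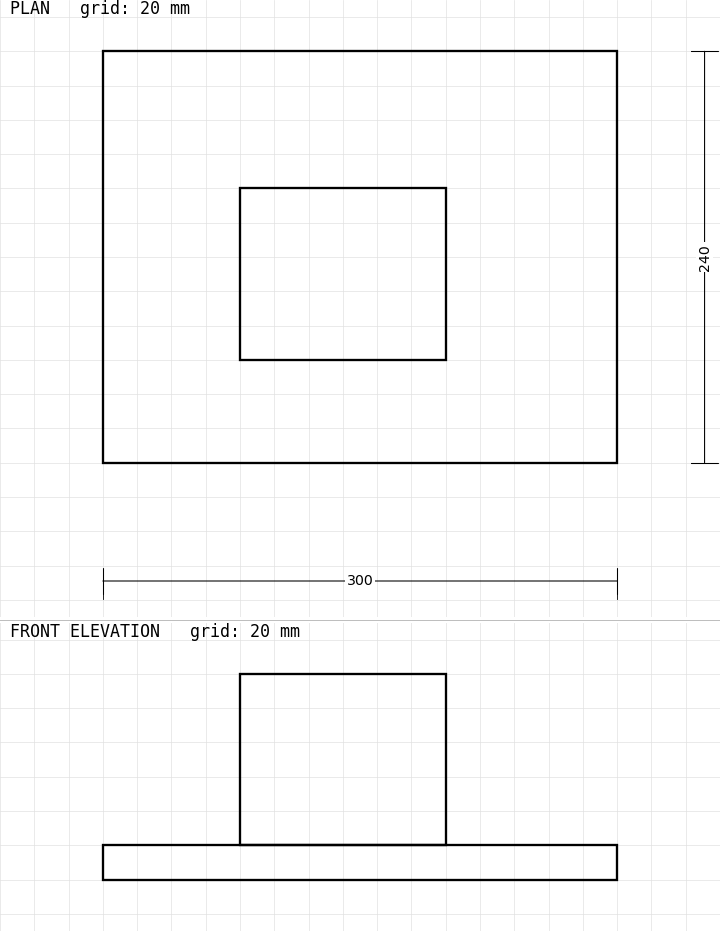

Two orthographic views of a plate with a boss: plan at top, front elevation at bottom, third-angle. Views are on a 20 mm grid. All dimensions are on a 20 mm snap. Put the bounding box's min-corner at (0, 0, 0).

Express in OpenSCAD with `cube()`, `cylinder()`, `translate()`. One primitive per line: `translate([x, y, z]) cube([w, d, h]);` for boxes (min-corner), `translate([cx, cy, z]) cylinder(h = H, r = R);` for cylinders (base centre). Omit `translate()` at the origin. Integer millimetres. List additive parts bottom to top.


cube([300, 240, 20]);
translate([80, 60, 20]) cube([120, 100, 100]);


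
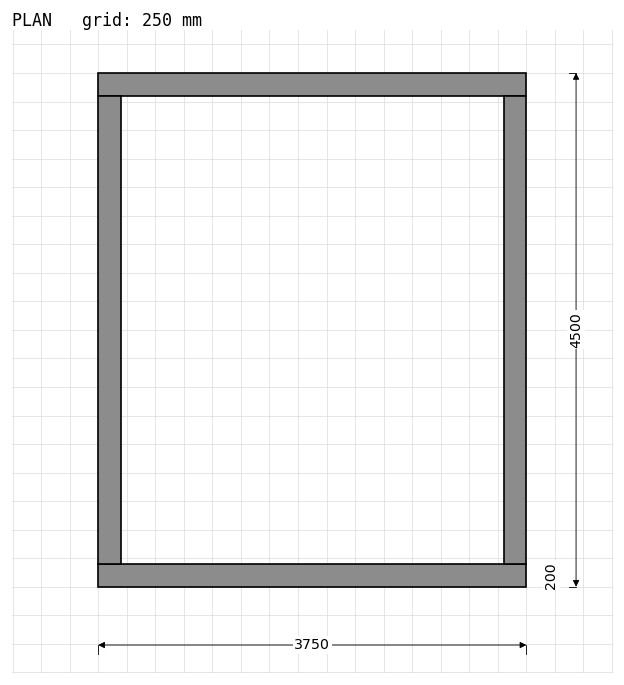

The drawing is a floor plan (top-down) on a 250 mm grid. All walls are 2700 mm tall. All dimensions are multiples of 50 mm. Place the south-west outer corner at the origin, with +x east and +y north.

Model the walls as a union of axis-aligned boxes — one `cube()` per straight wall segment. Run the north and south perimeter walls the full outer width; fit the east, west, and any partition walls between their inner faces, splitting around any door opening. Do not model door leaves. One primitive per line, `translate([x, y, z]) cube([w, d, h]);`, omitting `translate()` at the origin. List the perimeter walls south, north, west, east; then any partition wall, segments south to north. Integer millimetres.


cube([3750, 200, 2700]);
translate([0, 4300, 0]) cube([3750, 200, 2700]);
translate([0, 200, 0]) cube([200, 4100, 2700]);
translate([3550, 200, 0]) cube([200, 4100, 2700]);


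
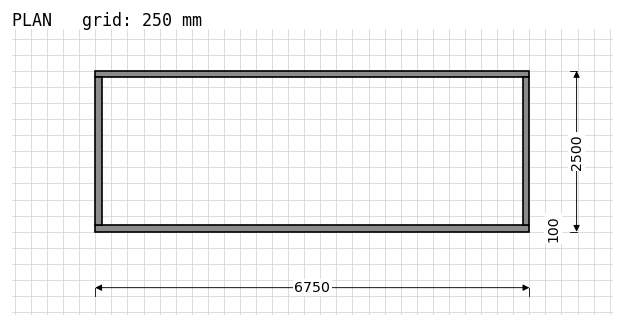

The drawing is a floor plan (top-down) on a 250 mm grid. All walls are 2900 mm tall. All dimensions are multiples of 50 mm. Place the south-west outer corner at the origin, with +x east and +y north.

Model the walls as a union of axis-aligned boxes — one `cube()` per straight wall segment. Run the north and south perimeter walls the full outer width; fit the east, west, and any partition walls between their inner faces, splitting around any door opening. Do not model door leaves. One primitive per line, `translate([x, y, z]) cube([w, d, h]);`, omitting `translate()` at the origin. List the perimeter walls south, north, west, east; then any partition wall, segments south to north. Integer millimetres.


cube([6750, 100, 2900]);
translate([0, 2400, 0]) cube([6750, 100, 2900]);
translate([0, 100, 0]) cube([100, 2300, 2900]);
translate([6650, 100, 0]) cube([100, 2300, 2900]);


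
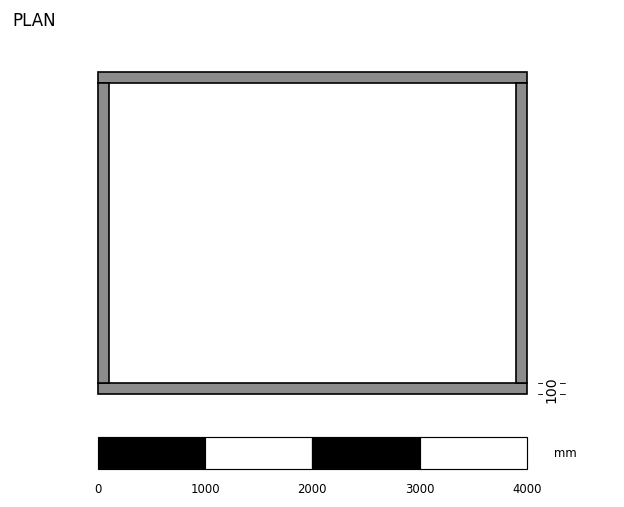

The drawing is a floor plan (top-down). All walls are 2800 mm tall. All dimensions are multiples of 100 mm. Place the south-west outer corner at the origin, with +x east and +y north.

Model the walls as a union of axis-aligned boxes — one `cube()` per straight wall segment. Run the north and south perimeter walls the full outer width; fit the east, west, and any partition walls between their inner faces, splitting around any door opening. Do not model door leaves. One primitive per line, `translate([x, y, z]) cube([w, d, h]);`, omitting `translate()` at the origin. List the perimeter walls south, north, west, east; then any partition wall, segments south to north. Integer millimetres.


cube([4000, 100, 2800]);
translate([0, 2900, 0]) cube([4000, 100, 2800]);
translate([0, 100, 0]) cube([100, 2800, 2800]);
translate([3900, 100, 0]) cube([100, 2800, 2800]);


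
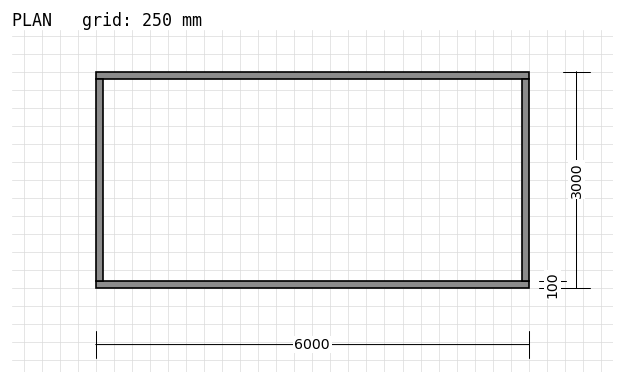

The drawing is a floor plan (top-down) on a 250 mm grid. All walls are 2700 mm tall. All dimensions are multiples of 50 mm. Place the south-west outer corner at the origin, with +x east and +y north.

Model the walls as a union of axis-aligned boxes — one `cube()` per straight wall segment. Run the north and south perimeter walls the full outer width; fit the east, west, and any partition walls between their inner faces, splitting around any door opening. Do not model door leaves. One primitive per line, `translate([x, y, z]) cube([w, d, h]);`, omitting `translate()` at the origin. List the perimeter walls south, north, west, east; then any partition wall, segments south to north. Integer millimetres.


cube([6000, 100, 2700]);
translate([0, 2900, 0]) cube([6000, 100, 2700]);
translate([0, 100, 0]) cube([100, 2800, 2700]);
translate([5900, 100, 0]) cube([100, 2800, 2700]);


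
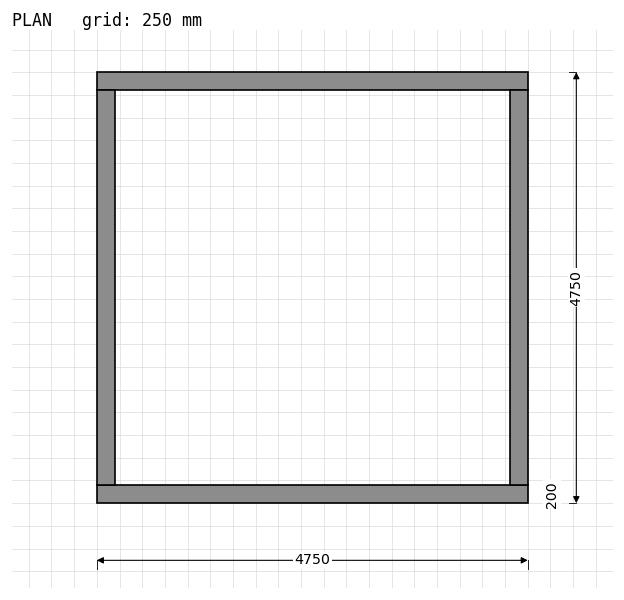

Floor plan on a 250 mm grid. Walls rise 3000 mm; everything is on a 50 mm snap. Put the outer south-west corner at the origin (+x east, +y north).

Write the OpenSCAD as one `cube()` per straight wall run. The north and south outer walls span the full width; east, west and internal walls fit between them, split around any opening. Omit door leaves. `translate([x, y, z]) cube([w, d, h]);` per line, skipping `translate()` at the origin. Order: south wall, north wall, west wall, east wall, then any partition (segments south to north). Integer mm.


cube([4750, 200, 3000]);
translate([0, 4550, 0]) cube([4750, 200, 3000]);
translate([0, 200, 0]) cube([200, 4350, 3000]);
translate([4550, 200, 0]) cube([200, 4350, 3000]);
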